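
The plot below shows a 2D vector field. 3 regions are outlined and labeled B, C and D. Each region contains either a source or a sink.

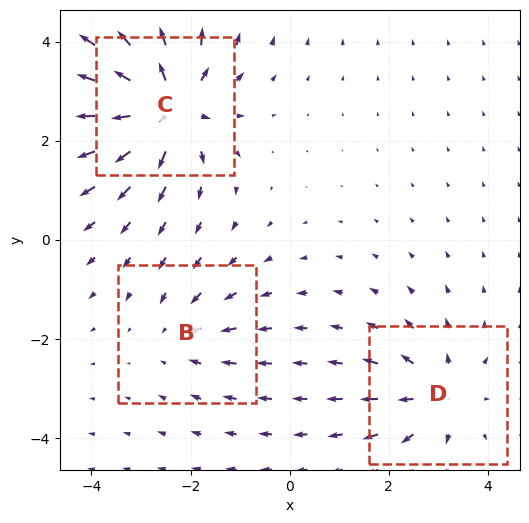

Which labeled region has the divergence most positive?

Divergence at each region's feature centre — B: about -2, C: about +6, D: about +3. Region C is most positive.

C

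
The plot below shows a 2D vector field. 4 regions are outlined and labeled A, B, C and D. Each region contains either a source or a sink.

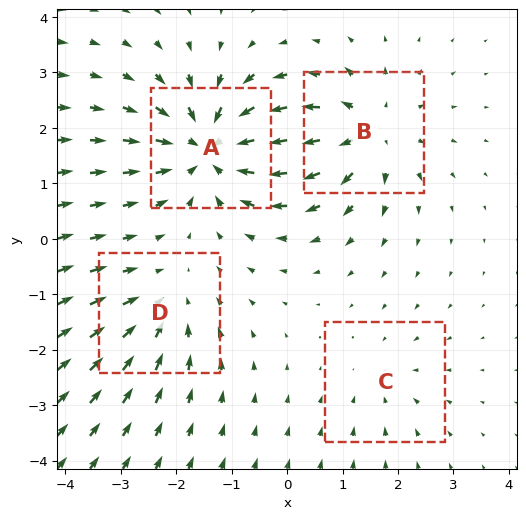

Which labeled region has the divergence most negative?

Divergence at each region's feature centre — A: about -7, B: about +5, C: about -2, D: about -4. Region A is most negative.

A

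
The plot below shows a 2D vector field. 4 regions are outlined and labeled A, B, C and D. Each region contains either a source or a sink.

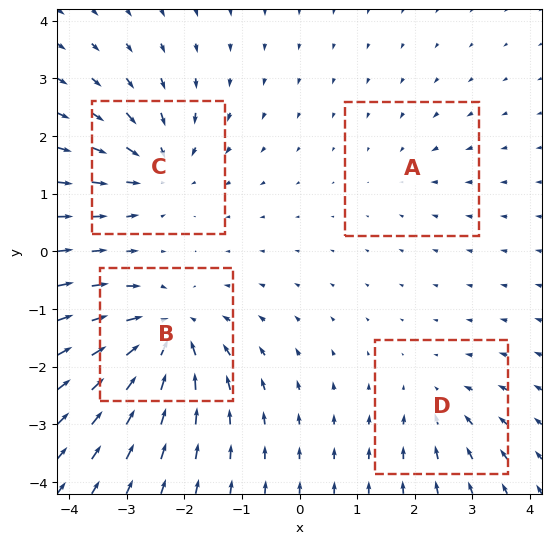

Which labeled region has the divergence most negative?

B

Divergence at each region's feature centre — A: about -2, B: about -8, C: about -6, D: about -4. Region B is most negative.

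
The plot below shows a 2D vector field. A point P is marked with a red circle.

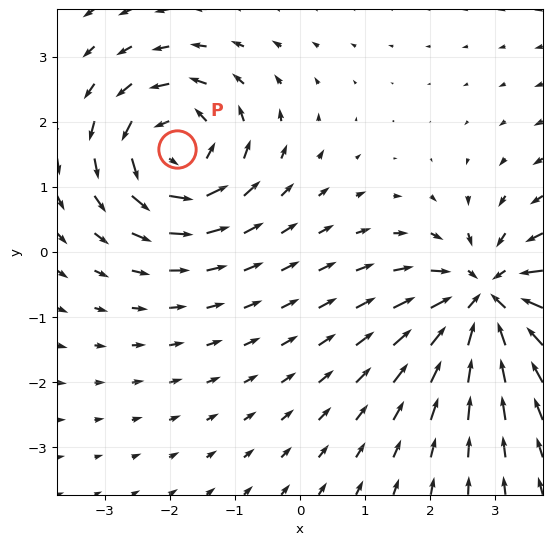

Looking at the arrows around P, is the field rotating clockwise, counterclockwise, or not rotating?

Near P at (-1.9, 1.6) the arrows circulate counterclockwise. The curl (z-component) there is about +4; positive curl means counterclockwise rotation.

counterclockwise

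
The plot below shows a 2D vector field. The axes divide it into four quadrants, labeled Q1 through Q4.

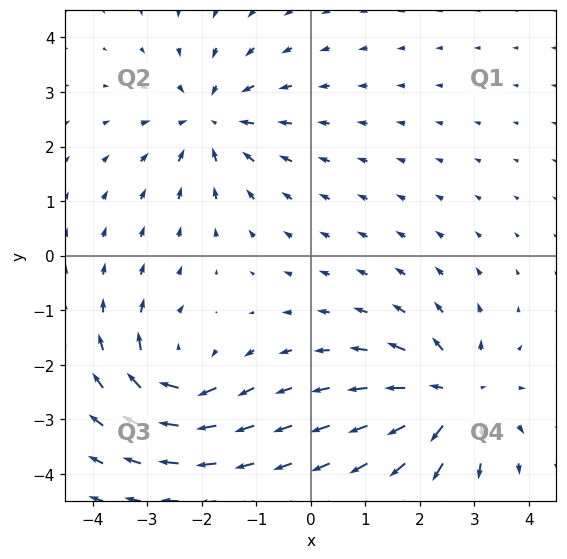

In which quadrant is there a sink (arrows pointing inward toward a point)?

Q2

The sink sits at approximately (-1.8, 2.5), which lies in quadrant Q2. The divergence there is about -3, negative as expected for a sink.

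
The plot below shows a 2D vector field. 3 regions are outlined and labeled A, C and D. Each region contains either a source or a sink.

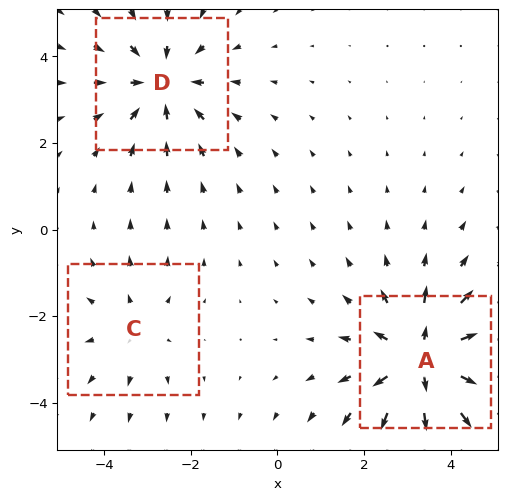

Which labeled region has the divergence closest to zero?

C

Divergence at each region's feature centre — A: about +4, C: about +2, D: about -3. Region C is closest to zero.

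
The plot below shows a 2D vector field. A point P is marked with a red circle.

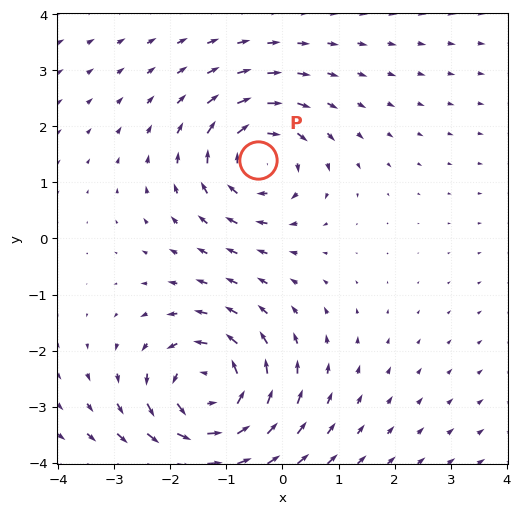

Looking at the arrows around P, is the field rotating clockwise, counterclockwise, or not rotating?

clockwise

Near P at (-0.4, 1.4) the arrows circulate clockwise. The curl (z-component) there is about -4; negative curl means clockwise rotation.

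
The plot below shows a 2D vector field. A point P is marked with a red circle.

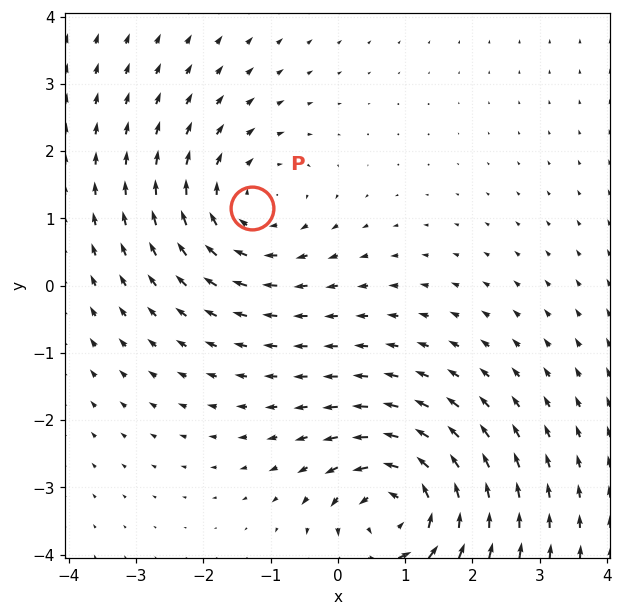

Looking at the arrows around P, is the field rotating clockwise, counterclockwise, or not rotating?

clockwise

Near P at (-1.3, 1.2) the arrows circulate clockwise. The curl (z-component) there is about -3; negative curl means clockwise rotation.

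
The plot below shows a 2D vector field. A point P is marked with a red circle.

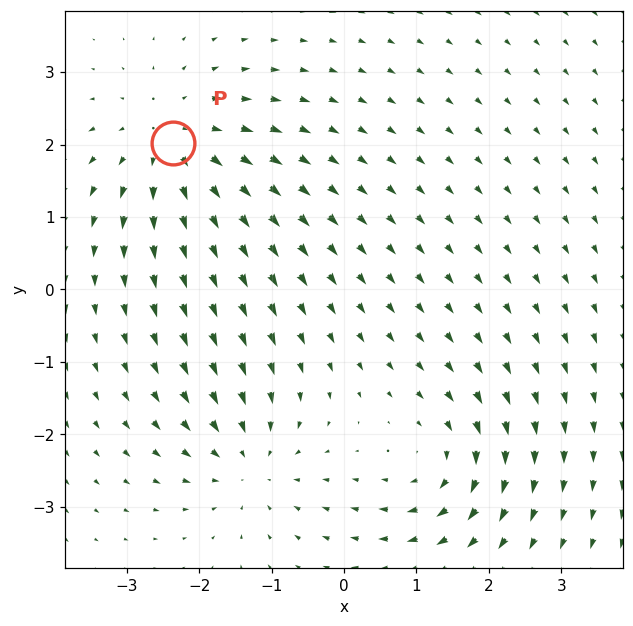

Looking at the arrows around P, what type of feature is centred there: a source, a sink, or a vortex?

source

At P (-2.4, 2.0) the arrows spread outward. Divergence about +4, curl ≈0 — positive divergence with near-zero curl is a source.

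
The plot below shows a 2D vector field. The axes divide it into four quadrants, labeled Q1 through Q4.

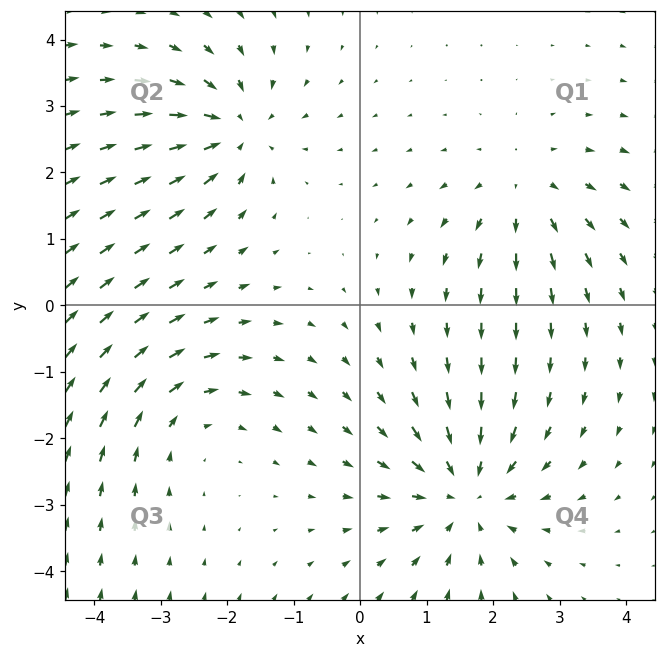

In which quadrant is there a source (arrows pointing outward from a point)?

Q1

The source sits at approximately (2.5, 1.7), which lies in quadrant Q1. The divergence there is about +3, positive as expected for a source.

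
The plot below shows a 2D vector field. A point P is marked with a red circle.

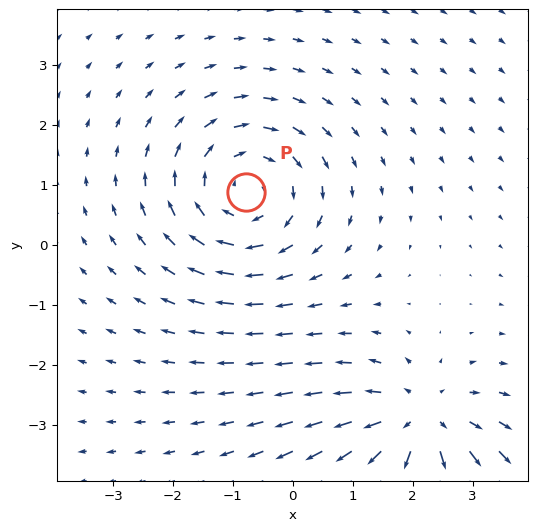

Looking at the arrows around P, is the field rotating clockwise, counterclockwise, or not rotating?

clockwise

Near P at (-0.8, 0.9) the arrows circulate clockwise. The curl (z-component) there is about -4; negative curl means clockwise rotation.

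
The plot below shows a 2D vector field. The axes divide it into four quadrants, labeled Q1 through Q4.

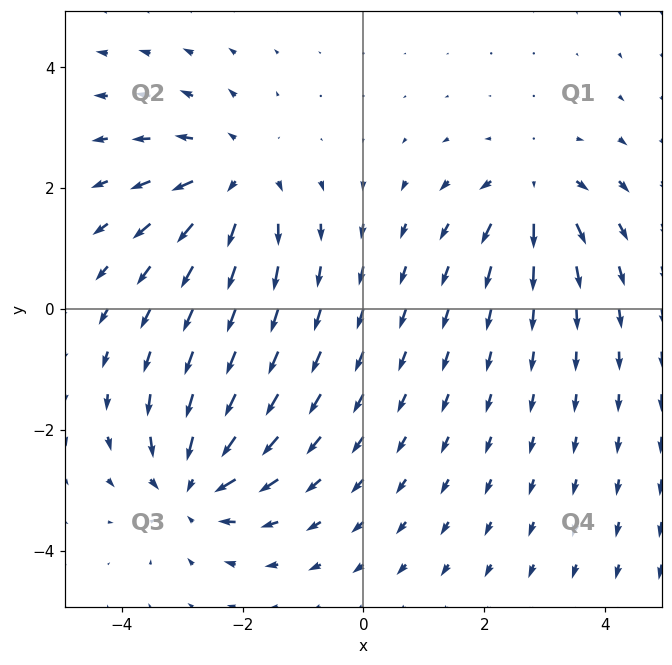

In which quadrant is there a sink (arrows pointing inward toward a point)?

The sink sits at approximately (-2.8, -2.9), which lies in quadrant Q3. The divergence there is about -5, negative as expected for a sink.

Q3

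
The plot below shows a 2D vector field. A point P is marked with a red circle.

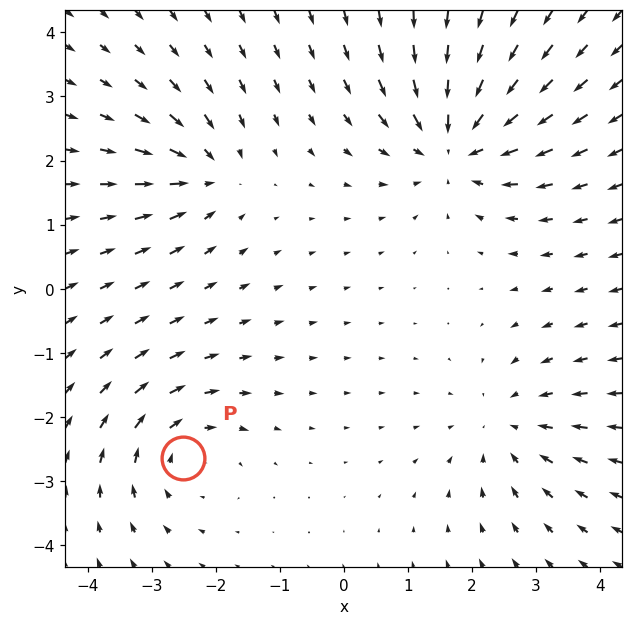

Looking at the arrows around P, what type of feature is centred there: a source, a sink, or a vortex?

vortex

At P (-2.5, -2.6) the arrows circulate clockwise. Divergence ≈0, curl about -3 — near-zero divergence with nonzero curl is a vortex.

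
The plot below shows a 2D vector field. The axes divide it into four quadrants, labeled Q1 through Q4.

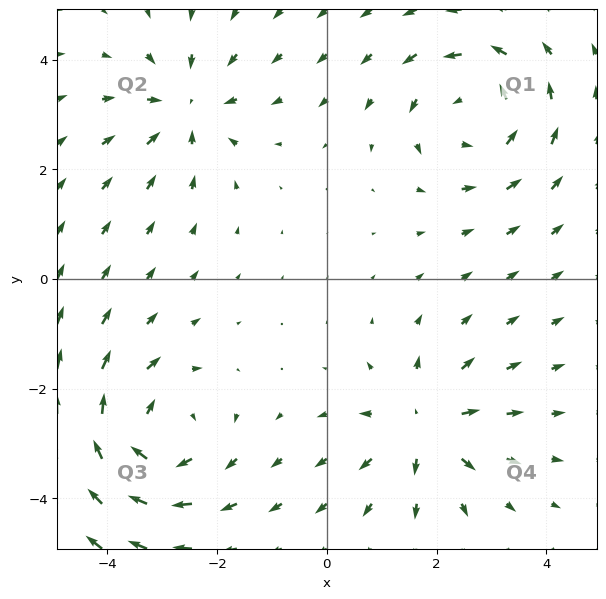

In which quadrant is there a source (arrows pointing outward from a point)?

The source sits at approximately (1.8, -2.7), which lies in quadrant Q4. The divergence there is about +4, positive as expected for a source.

Q4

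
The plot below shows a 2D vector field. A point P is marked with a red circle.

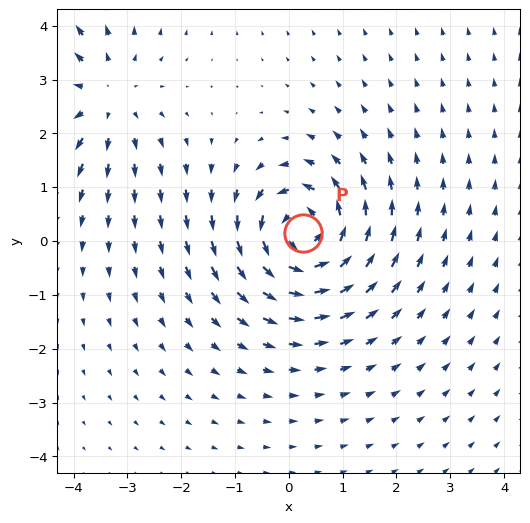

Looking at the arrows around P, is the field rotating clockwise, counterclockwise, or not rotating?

Near P at (0.3, 0.1) the arrows circulate counterclockwise. The curl (z-component) there is about +7; positive curl means counterclockwise rotation.

counterclockwise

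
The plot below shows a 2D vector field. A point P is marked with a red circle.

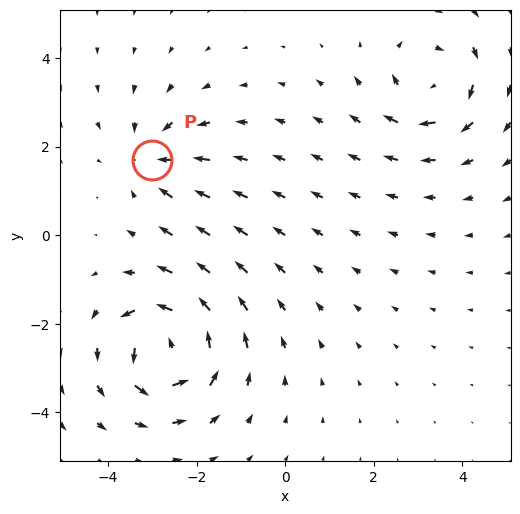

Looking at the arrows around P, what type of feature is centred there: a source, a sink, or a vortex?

sink

At P (-3.0, 1.7) the arrows converge inward. Divergence about -3, curl ≈0 — negative divergence with near-zero curl is a sink.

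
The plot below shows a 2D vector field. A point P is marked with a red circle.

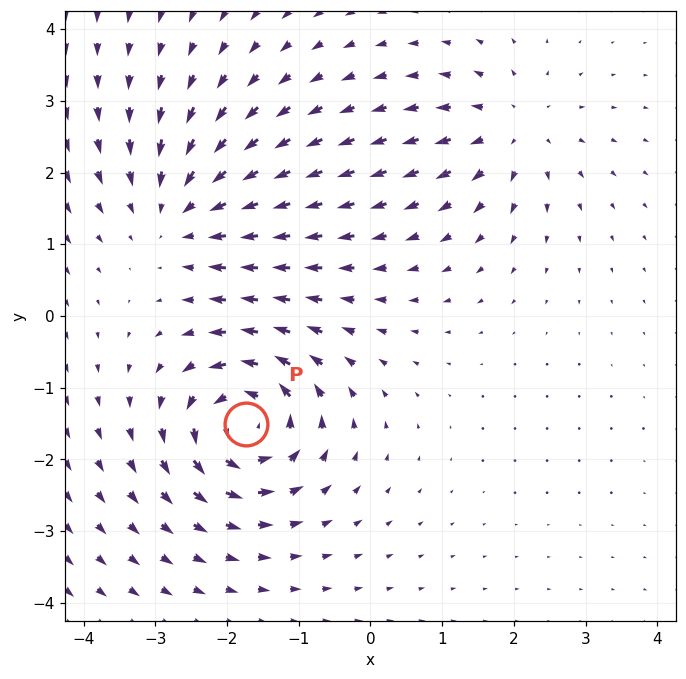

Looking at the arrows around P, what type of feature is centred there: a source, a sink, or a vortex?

At P (-1.7, -1.5) the arrows circulate counterclockwise. Divergence ≈0, curl about +6 — near-zero divergence with nonzero curl is a vortex.

vortex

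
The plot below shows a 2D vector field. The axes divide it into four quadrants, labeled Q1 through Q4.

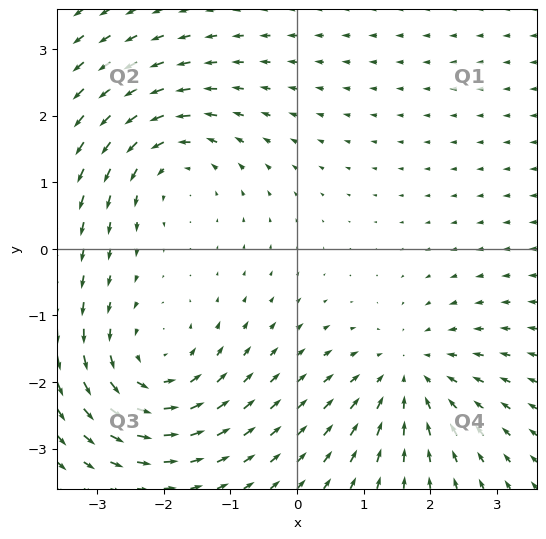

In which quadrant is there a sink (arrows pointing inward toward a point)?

Q4

The sink sits at approximately (1.7, -1.9), which lies in quadrant Q4. The divergence there is about -4, negative as expected for a sink.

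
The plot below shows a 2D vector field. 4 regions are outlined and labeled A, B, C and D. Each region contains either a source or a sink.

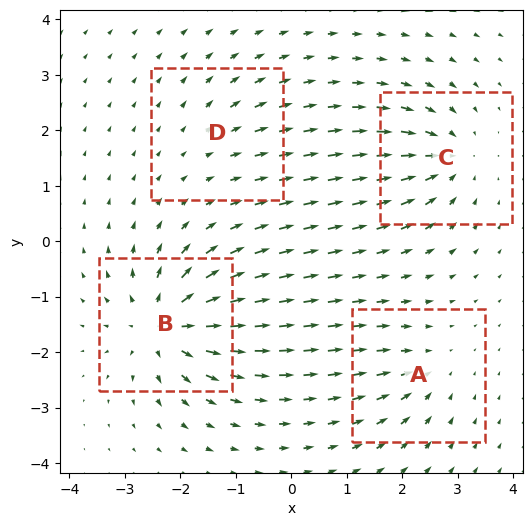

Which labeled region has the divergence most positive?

Divergence at each region's feature centre — A: about -4, B: about +8, C: about -6, D: about +3. Region B is most positive.

B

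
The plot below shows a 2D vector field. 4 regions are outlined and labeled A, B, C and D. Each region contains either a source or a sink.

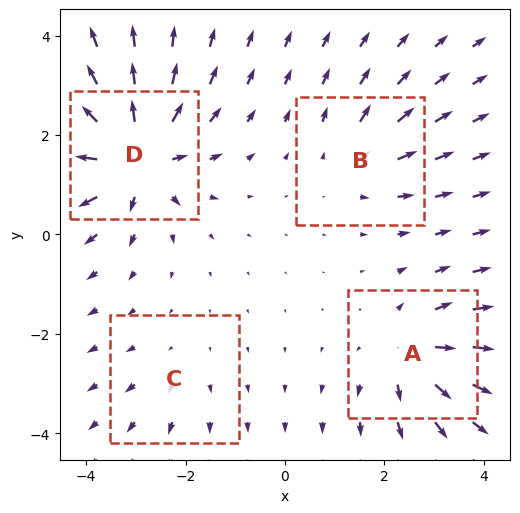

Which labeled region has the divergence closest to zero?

C

Divergence at each region's feature centre — A: about +5, B: about +4, C: about +2, D: about +8. Region C is closest to zero.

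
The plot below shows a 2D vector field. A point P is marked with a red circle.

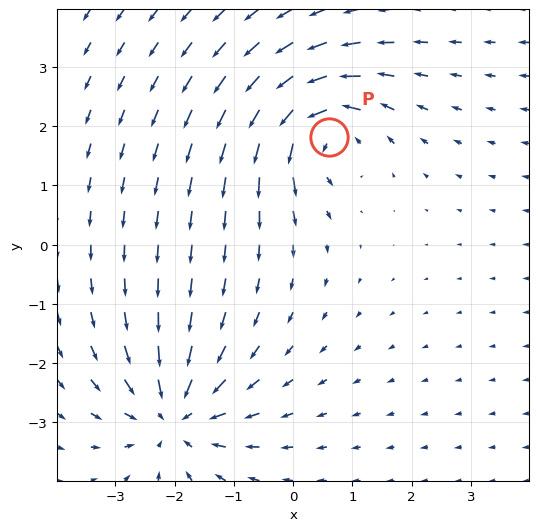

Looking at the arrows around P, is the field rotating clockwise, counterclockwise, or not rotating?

Near P at (0.6, 1.8) the arrows circulate counterclockwise. The curl (z-component) there is about +4; positive curl means counterclockwise rotation.

counterclockwise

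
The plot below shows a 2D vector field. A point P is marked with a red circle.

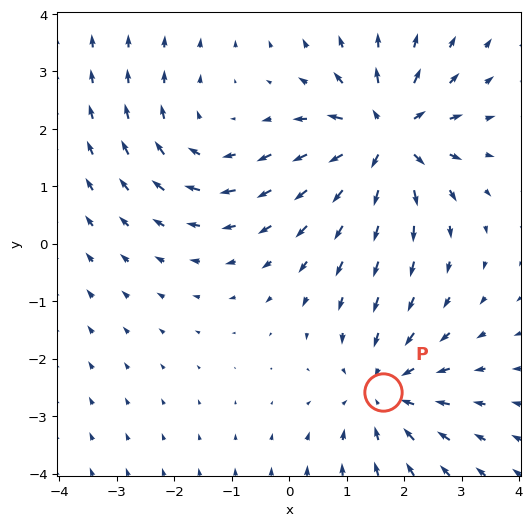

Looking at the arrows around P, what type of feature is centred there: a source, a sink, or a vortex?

At P (1.6, -2.6) the arrows converge inward. Divergence about -3, curl ≈0 — negative divergence with near-zero curl is a sink.

sink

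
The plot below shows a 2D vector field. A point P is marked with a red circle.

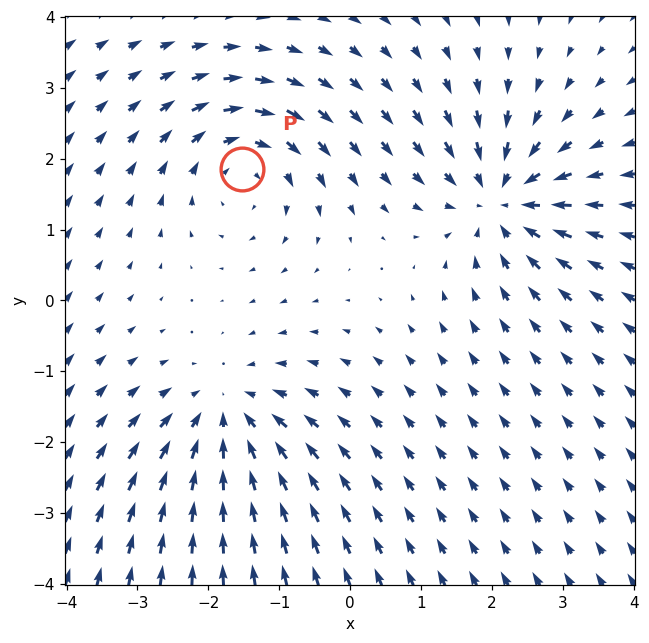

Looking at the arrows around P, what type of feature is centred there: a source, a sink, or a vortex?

vortex

At P (-1.5, 1.8) the arrows circulate clockwise. Divergence ≈0, curl about -4 — near-zero divergence with nonzero curl is a vortex.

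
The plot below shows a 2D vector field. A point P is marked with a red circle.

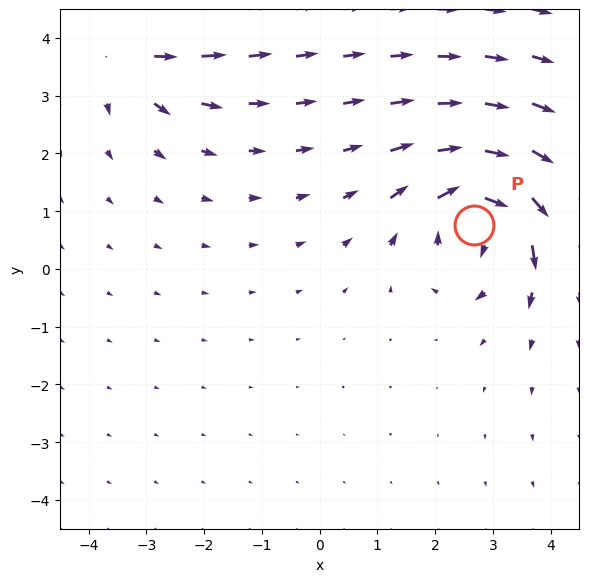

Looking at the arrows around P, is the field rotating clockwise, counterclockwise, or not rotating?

Near P at (2.7, 0.8) the arrows circulate clockwise. The curl (z-component) there is about -7; negative curl means clockwise rotation.

clockwise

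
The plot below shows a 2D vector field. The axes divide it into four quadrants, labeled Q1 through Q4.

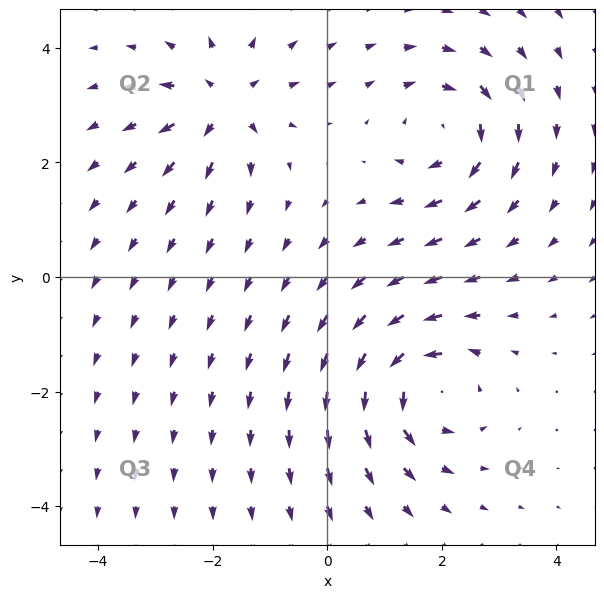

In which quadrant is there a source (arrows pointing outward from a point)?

Q2

The source sits at approximately (-1.8, 3.0), which lies in quadrant Q2. The divergence there is about +4, positive as expected for a source.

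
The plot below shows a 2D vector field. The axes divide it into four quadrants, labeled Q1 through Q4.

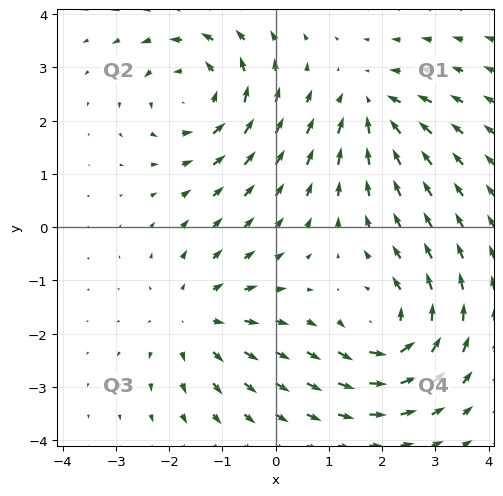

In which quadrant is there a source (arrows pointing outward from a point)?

Q3

The source sits at approximately (-1.5, -1.7), which lies in quadrant Q3. The divergence there is about +3, positive as expected for a source.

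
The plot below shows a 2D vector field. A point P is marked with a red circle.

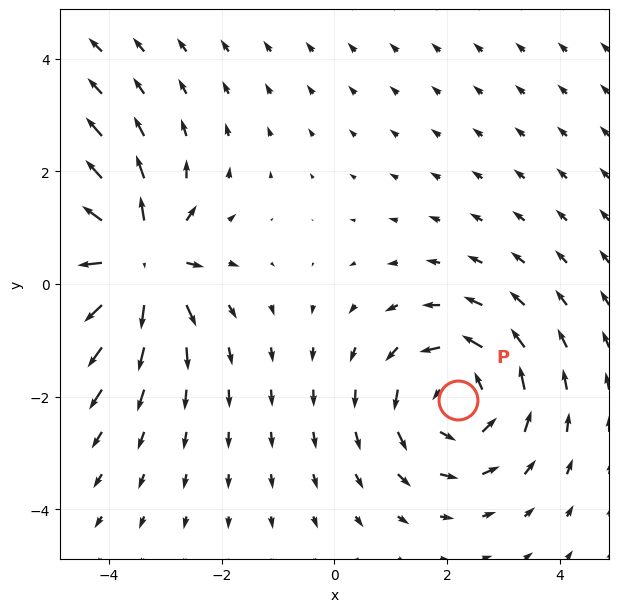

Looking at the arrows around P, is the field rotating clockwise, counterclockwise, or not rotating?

counterclockwise

Near P at (2.2, -2.1) the arrows circulate counterclockwise. The curl (z-component) there is about +4; positive curl means counterclockwise rotation.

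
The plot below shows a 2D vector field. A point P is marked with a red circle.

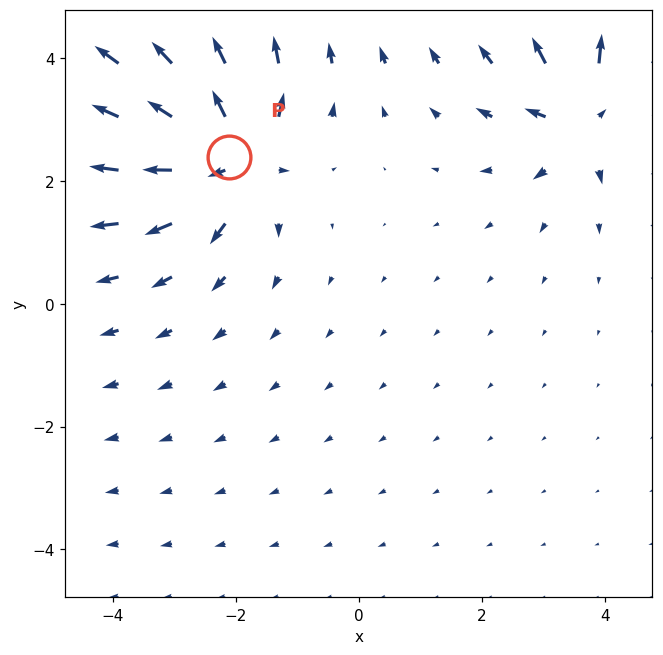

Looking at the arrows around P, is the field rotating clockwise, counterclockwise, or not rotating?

not rotating

Near P at (-2.1, 2.4) the arrows show no circulation. The curl there is ≈0.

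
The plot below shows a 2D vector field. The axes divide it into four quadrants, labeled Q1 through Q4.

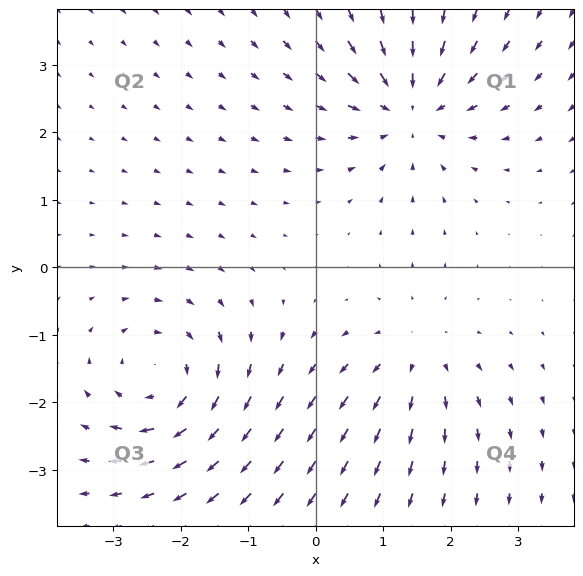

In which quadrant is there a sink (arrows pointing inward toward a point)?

The sink sits at approximately (1.4, 2.4), which lies in quadrant Q1. The divergence there is about -4, negative as expected for a sink.

Q1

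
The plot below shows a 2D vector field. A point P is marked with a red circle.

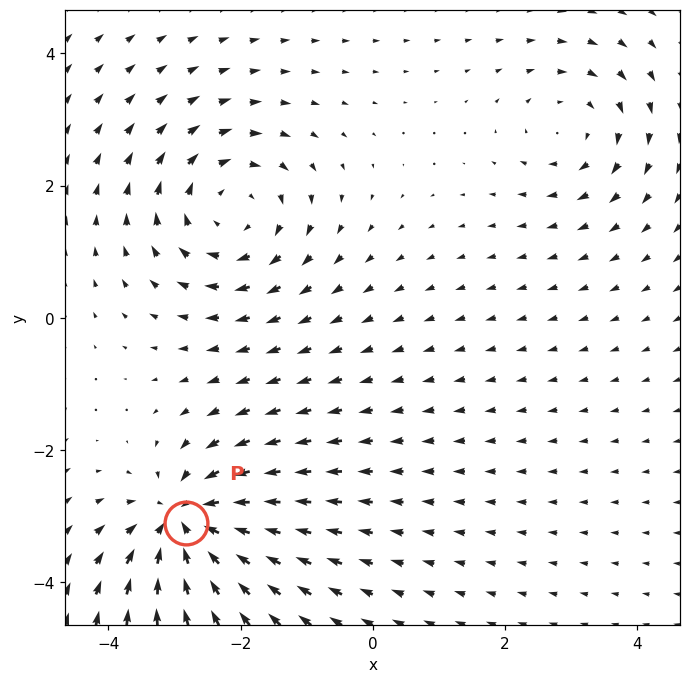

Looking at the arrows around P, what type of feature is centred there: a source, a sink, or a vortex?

At P (-2.8, -3.1) the arrows converge inward. Divergence about -6, curl ≈0 — negative divergence with near-zero curl is a sink.

sink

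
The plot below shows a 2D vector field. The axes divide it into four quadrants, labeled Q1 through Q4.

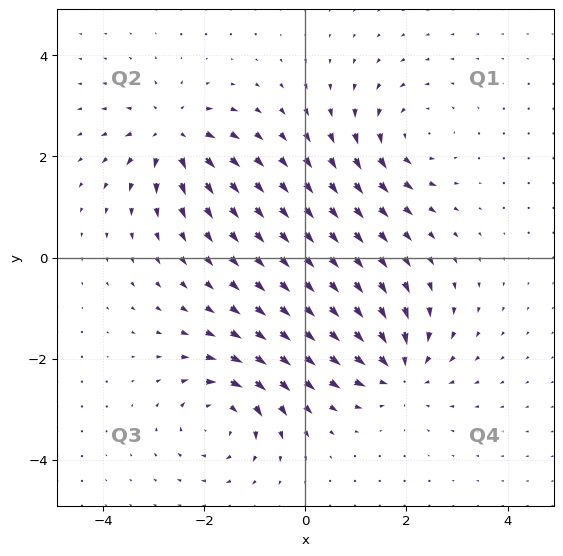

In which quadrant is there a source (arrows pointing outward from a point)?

The source sits at approximately (-2.6, 2.4), which lies in quadrant Q2. The divergence there is about +6, positive as expected for a source.

Q2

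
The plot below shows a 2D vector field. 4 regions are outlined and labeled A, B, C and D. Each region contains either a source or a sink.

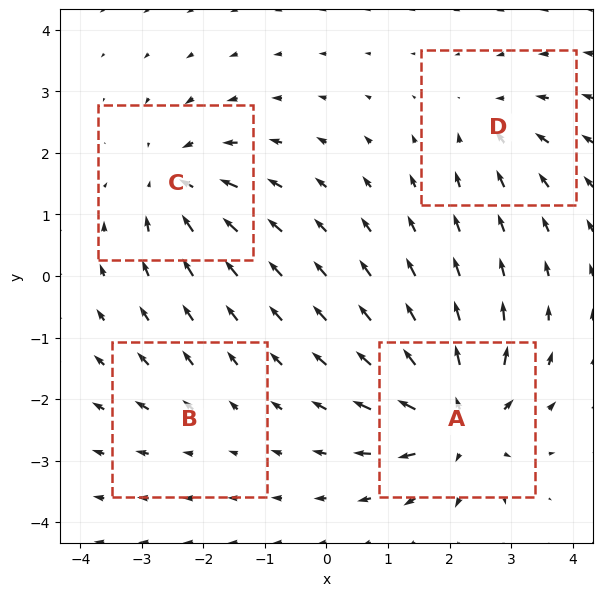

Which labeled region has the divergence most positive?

A

Divergence at each region's feature centre — A: about +8, B: about +2, C: about -6, D: about -4. Region A is most positive.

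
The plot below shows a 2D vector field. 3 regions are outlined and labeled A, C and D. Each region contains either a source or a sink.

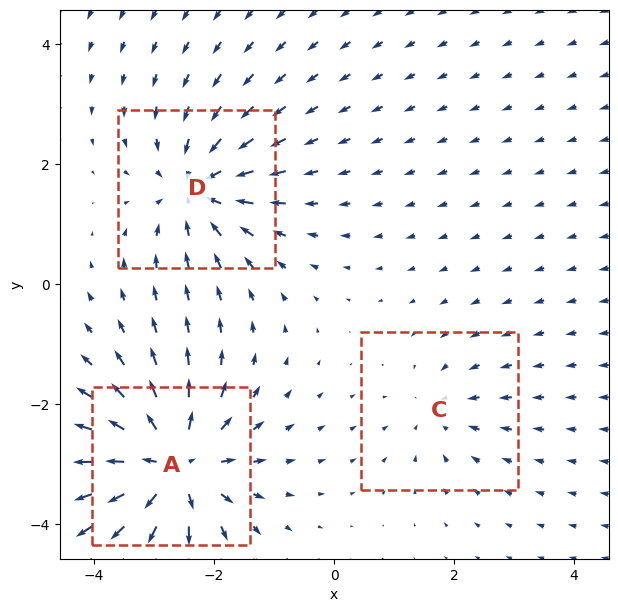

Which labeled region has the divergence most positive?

A

Divergence at each region's feature centre — A: about +6, C: about -2, D: about -4. Region A is most positive.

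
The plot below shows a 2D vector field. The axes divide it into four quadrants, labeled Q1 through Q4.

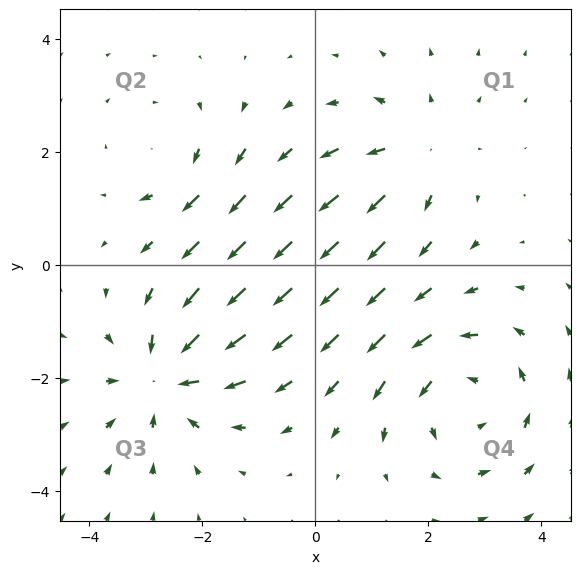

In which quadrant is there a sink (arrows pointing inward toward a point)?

Q3

The sink sits at approximately (-2.6, -2.0), which lies in quadrant Q3. The divergence there is about -5, negative as expected for a sink.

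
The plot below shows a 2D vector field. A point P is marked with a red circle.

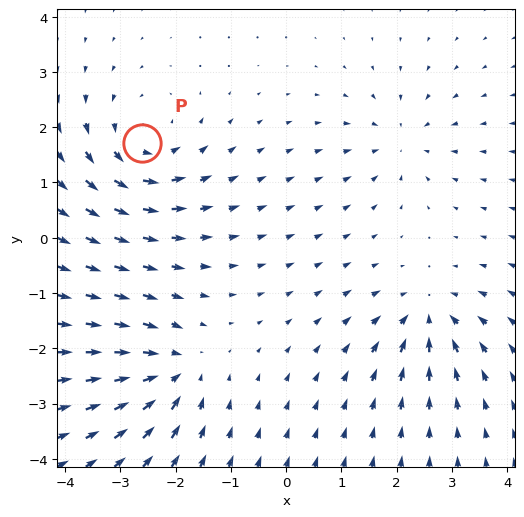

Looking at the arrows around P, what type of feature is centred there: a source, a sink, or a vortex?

vortex

At P (-2.6, 1.7) the arrows circulate counterclockwise. Divergence ≈0, curl about +5 — near-zero divergence with nonzero curl is a vortex.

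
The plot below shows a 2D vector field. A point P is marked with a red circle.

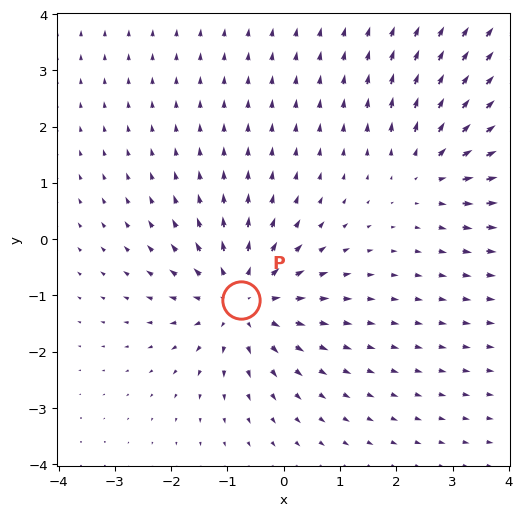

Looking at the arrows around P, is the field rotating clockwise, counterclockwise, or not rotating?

Near P at (-0.8, -1.1) the arrows show no circulation. The curl there is ≈0.

not rotating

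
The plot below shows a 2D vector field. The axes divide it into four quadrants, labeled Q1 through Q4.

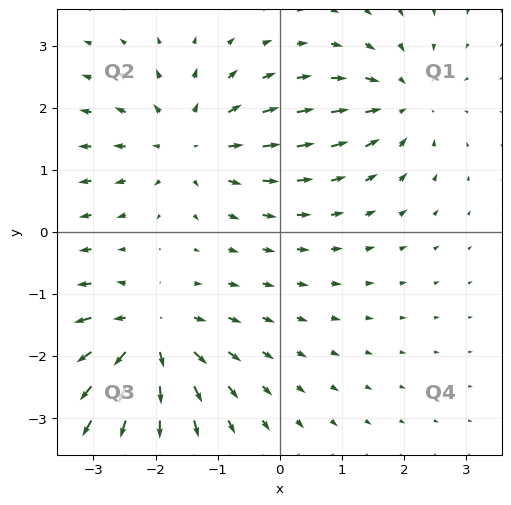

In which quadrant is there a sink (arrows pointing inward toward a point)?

Q1

The sink sits at approximately (2.0, 2.1), which lies in quadrant Q1. The divergence there is about -4, negative as expected for a sink.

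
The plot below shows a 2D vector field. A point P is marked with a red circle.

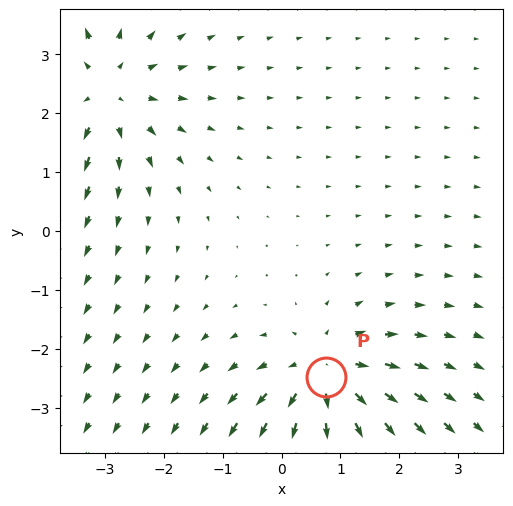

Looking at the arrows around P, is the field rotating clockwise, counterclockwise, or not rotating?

Near P at (0.8, -2.5) the arrows show no circulation. The curl there is ≈0.

not rotating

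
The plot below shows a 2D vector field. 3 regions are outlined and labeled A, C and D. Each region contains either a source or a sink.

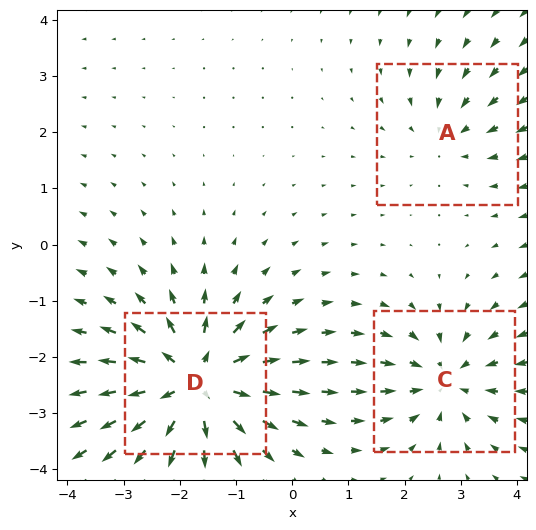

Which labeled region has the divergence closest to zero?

Divergence at each region's feature centre — A: about -2, C: about -4, D: about +6. Region A is closest to zero.

A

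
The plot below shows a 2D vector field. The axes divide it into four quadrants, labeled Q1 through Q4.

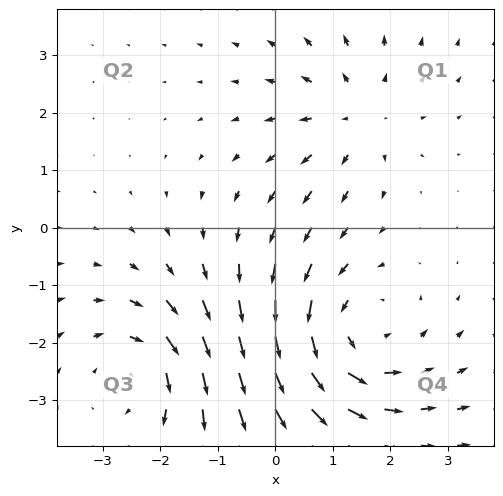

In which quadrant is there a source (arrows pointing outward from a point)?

The source sits at approximately (1.4, 1.9), which lies in quadrant Q1. The divergence there is about +3, positive as expected for a source.

Q1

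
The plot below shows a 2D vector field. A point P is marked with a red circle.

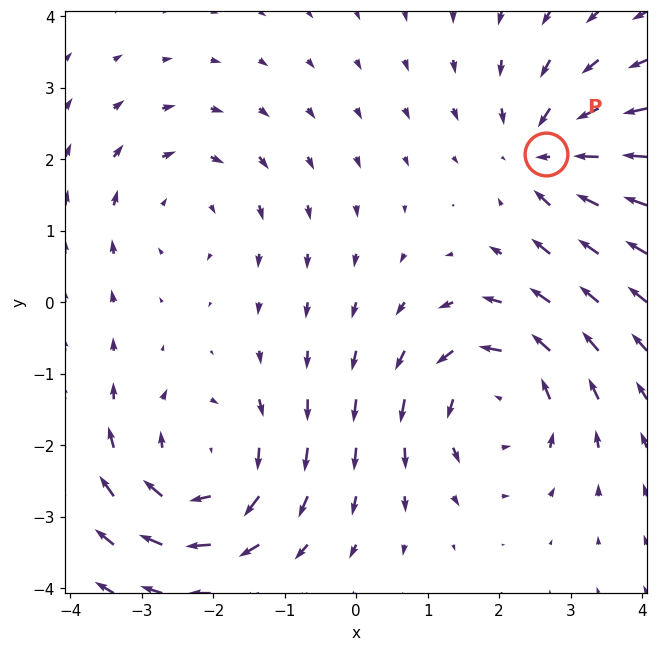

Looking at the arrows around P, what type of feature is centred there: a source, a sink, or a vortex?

sink

At P (2.7, 2.1) the arrows converge inward. Divergence about -4, curl ≈0 — negative divergence with near-zero curl is a sink.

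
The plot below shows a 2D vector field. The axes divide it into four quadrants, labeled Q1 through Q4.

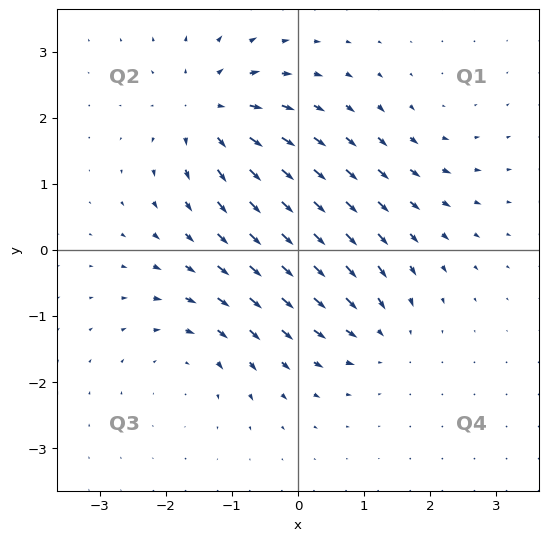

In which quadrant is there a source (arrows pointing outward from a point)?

The source sits at approximately (-1.3, 2.1), which lies in quadrant Q2. The divergence there is about +6, positive as expected for a source.

Q2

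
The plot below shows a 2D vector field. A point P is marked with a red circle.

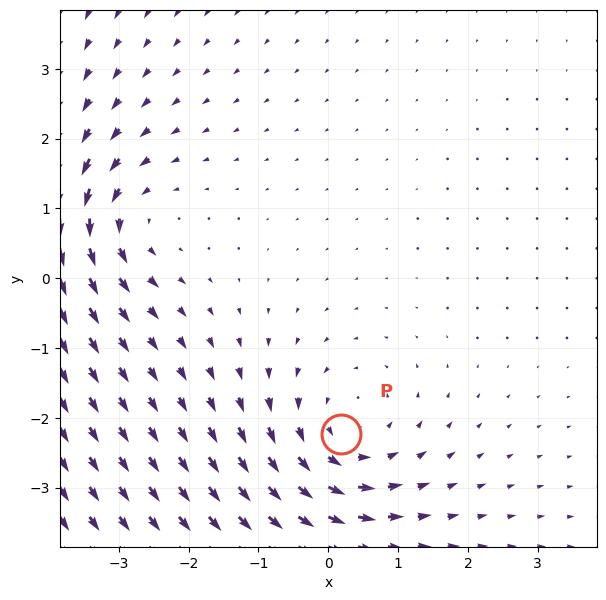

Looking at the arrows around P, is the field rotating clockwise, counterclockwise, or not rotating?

counterclockwise

Near P at (0.2, -2.2) the arrows circulate counterclockwise. The curl (z-component) there is about +3; positive curl means counterclockwise rotation.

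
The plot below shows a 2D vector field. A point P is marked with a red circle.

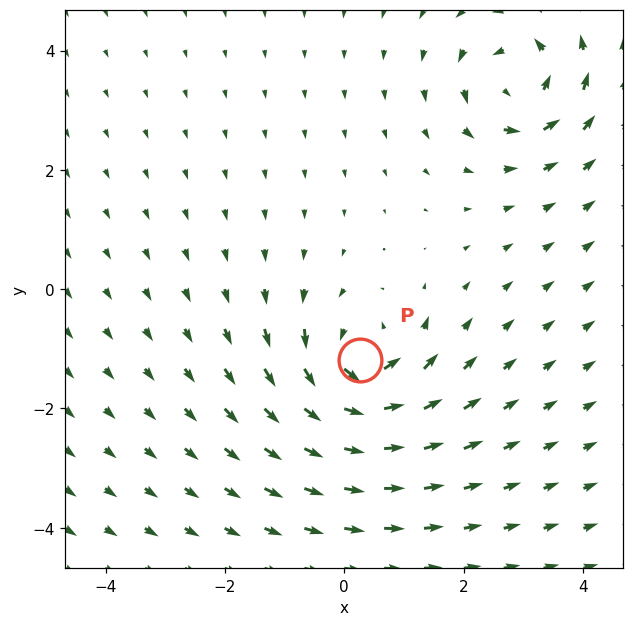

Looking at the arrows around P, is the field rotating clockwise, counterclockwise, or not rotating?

counterclockwise

Near P at (0.3, -1.2) the arrows circulate counterclockwise. The curl (z-component) there is about +7; positive curl means counterclockwise rotation.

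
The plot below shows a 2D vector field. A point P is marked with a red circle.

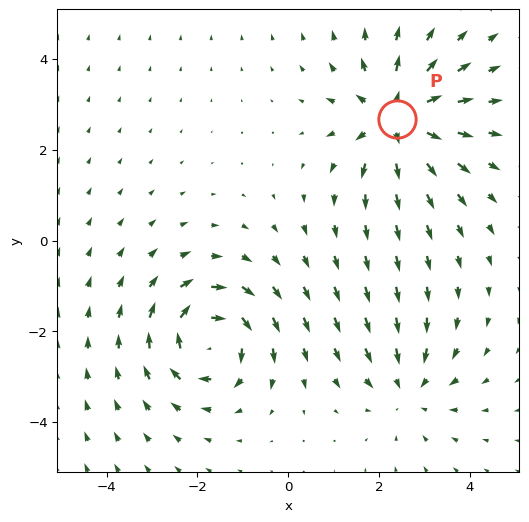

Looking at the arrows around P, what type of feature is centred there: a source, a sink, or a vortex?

At P (2.4, 2.7) the arrows spread outward. Divergence about +6, curl ≈0 — positive divergence with near-zero curl is a source.

source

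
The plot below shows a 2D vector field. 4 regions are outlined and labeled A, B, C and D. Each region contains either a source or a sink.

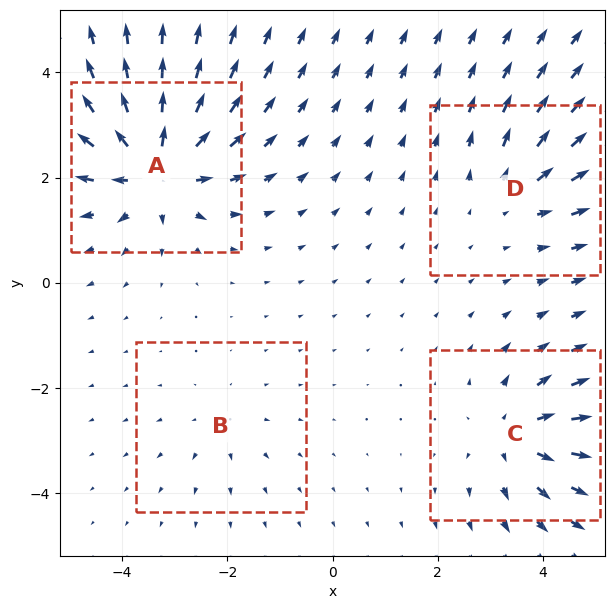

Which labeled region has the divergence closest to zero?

Divergence at each region's feature centre — A: about +8, B: about +2, C: about +5, D: about +4. Region B is closest to zero.

B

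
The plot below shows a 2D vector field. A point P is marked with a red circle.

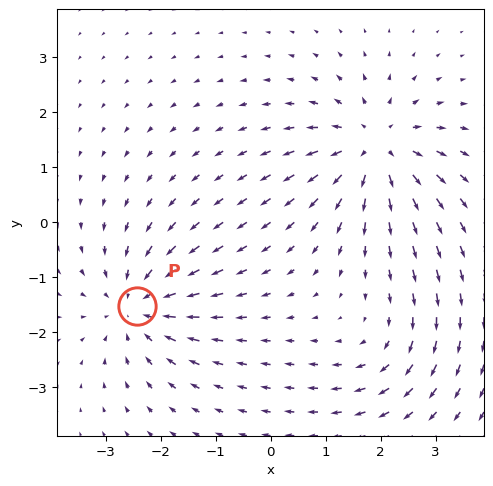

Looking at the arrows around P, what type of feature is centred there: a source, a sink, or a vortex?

sink

At P (-2.4, -1.5) the arrows converge inward. Divergence about -5, curl ≈0 — negative divergence with near-zero curl is a sink.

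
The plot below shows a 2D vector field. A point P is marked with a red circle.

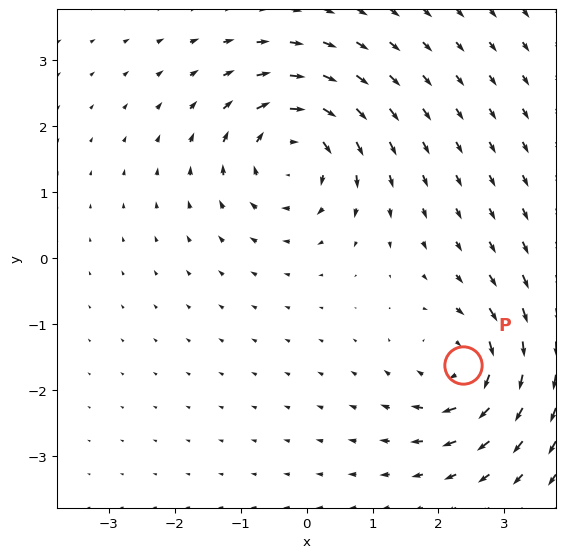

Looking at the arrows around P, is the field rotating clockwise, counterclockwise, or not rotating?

clockwise

Near P at (2.4, -1.6) the arrows circulate clockwise. The curl (z-component) there is about -6; negative curl means clockwise rotation.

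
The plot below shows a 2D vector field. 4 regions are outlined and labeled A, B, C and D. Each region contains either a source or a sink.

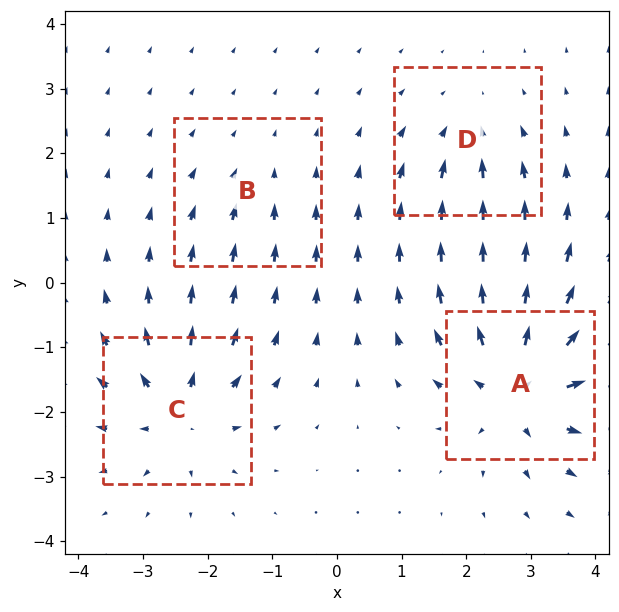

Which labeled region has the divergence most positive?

Divergence at each region's feature centre — A: about +8, B: about -2, C: about +6, D: about -4. Region A is most positive.

A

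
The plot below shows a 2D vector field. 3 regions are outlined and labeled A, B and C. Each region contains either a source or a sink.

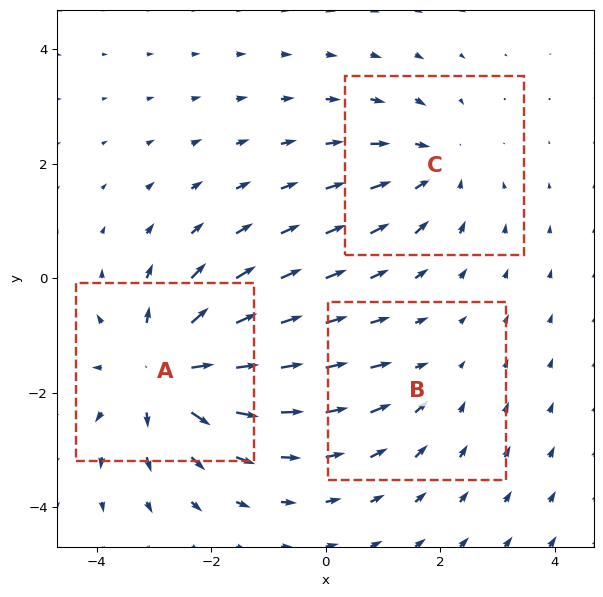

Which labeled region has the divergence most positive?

Divergence at each region's feature centre — A: about +5, B: about -2, C: about -3. Region A is most positive.

A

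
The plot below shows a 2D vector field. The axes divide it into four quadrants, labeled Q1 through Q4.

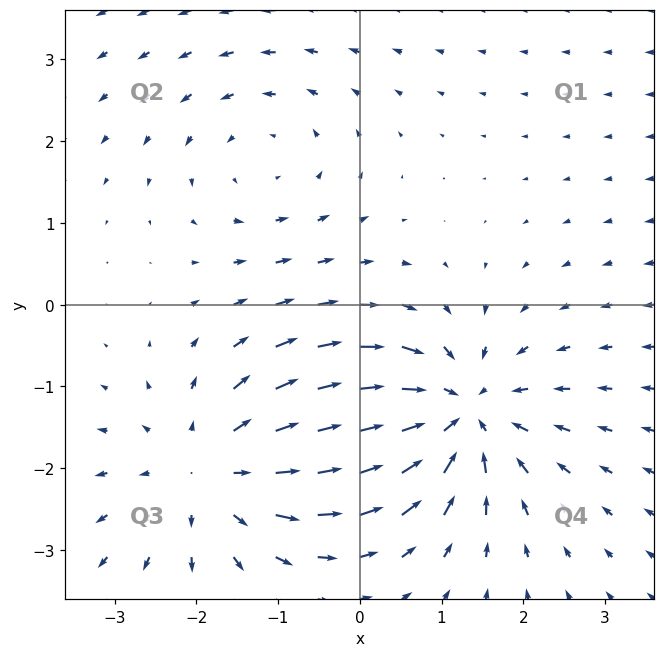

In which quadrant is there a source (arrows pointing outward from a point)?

Q3

The source sits at approximately (-1.8, -2.0), which lies in quadrant Q3. The divergence there is about +3, positive as expected for a source.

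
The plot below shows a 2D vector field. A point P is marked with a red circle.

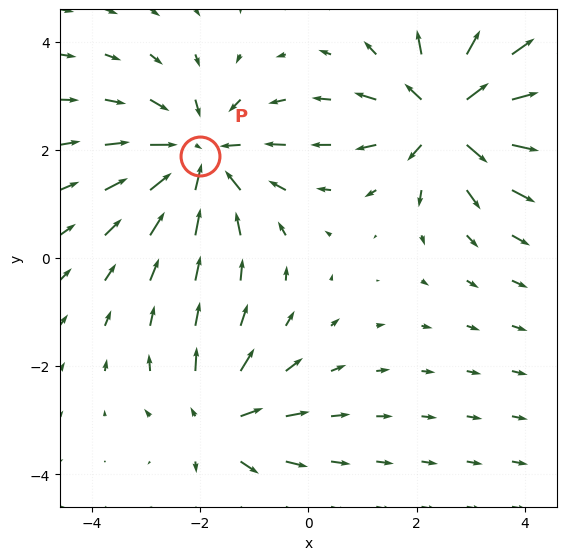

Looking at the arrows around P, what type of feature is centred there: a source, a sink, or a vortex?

sink

At P (-2.0, 1.9) the arrows converge inward. Divergence about -4, curl ≈0 — negative divergence with near-zero curl is a sink.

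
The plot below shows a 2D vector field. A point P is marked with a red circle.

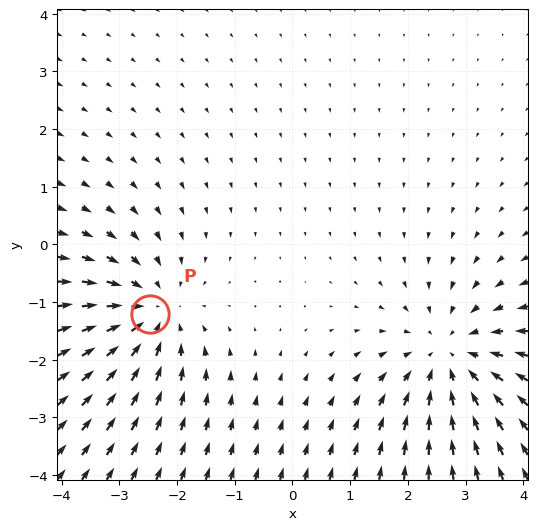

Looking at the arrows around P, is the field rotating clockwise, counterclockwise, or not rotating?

Near P at (-2.5, -1.2) the arrows show no circulation. The curl there is ≈0.

not rotating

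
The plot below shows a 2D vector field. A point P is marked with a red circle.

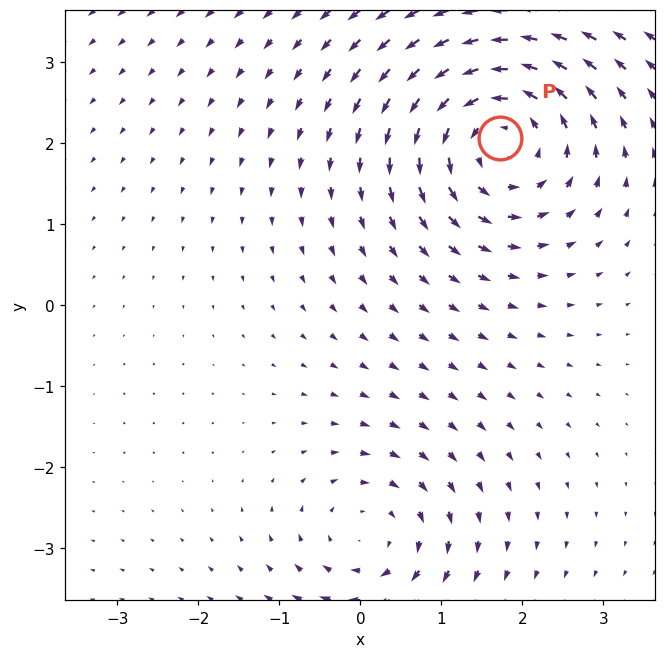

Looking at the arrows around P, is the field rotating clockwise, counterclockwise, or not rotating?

counterclockwise

Near P at (1.7, 2.1) the arrows circulate counterclockwise. The curl (z-component) there is about +5; positive curl means counterclockwise rotation.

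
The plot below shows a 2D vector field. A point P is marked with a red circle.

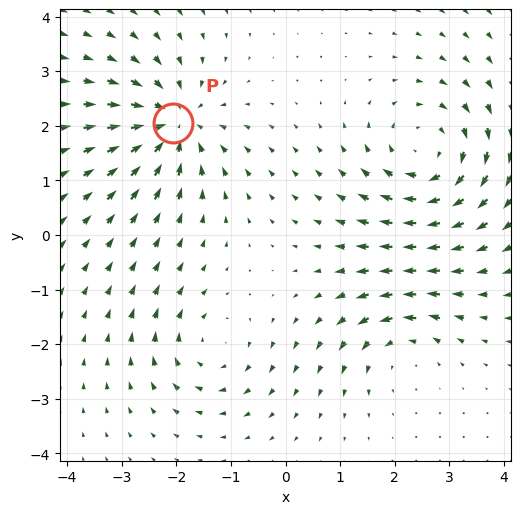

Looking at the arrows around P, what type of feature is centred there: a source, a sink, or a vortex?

sink

At P (-2.1, 2.0) the arrows converge inward. Divergence about -5, curl ≈0 — negative divergence with near-zero curl is a sink.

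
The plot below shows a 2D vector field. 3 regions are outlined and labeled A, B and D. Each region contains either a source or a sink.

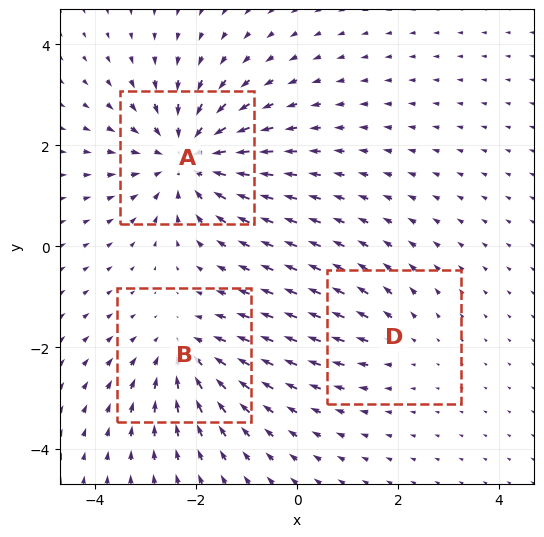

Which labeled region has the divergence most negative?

Divergence at each region's feature centre — A: about -4, B: about -3, D: about +2. Region A is most negative.

A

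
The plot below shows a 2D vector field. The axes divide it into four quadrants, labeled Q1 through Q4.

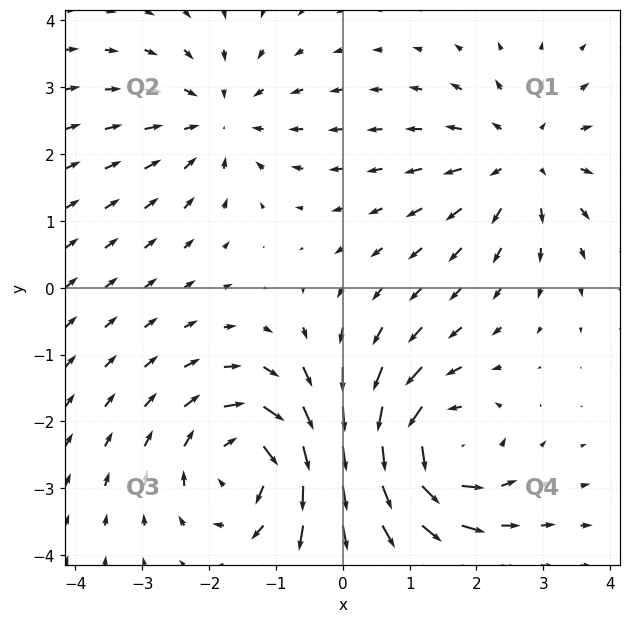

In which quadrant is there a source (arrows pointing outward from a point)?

Q1

The source sits at approximately (2.7, 1.9), which lies in quadrant Q1. The divergence there is about +3, positive as expected for a source.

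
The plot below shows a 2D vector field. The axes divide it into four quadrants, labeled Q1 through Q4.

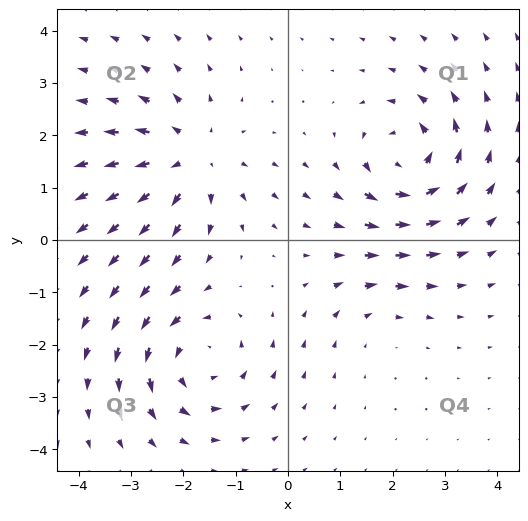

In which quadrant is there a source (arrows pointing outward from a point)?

Q2

The source sits at approximately (-1.9, 1.6), which lies in quadrant Q2. The divergence there is about +5, positive as expected for a source.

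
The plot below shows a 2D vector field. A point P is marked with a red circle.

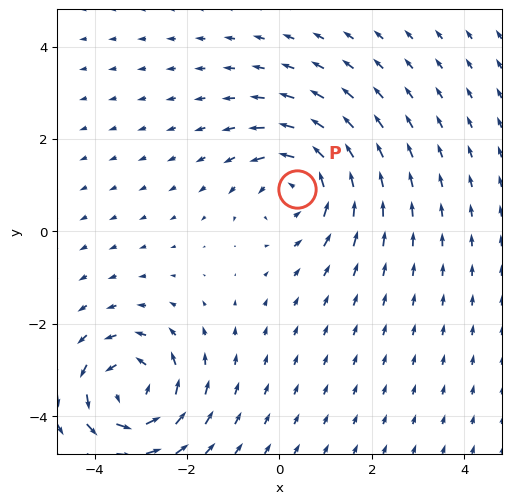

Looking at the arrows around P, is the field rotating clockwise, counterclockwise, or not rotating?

counterclockwise

Near P at (0.4, 0.9) the arrows circulate counterclockwise. The curl (z-component) there is about +5; positive curl means counterclockwise rotation.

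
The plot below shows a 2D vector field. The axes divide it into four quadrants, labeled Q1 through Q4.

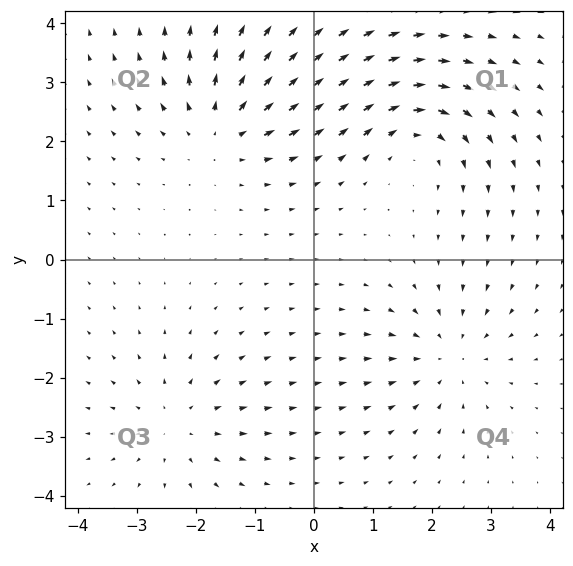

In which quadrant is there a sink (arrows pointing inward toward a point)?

Q4

The sink sits at approximately (2.3, -1.6), which lies in quadrant Q4. The divergence there is about -4, negative as expected for a sink.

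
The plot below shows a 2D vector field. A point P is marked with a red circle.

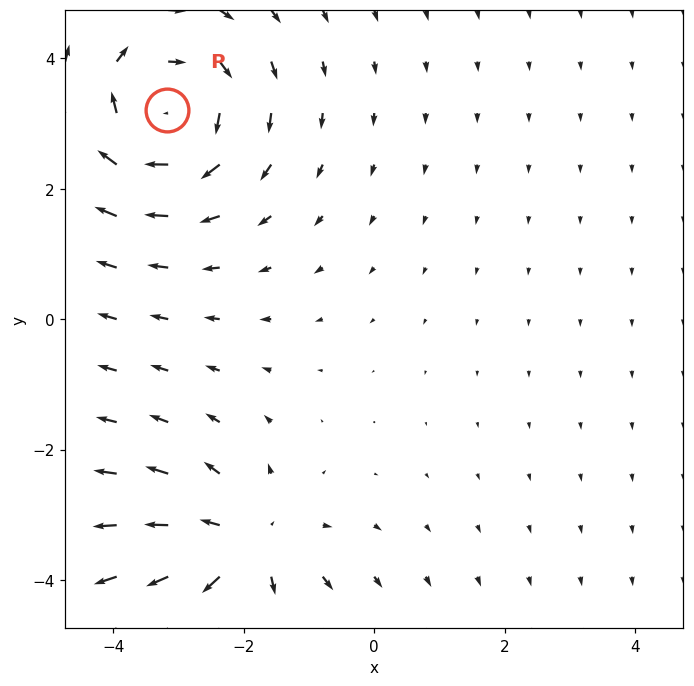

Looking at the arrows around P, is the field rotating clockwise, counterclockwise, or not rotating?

clockwise

Near P at (-3.2, 3.2) the arrows circulate clockwise. The curl (z-component) there is about -4; negative curl means clockwise rotation.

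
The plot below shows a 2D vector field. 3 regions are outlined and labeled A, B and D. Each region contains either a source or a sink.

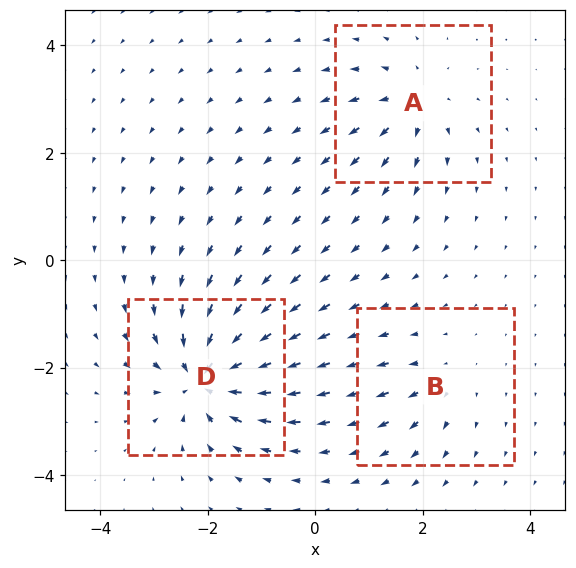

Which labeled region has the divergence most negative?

D

Divergence at each region's feature centre — A: about +4, B: about +2, D: about -7. Region D is most negative.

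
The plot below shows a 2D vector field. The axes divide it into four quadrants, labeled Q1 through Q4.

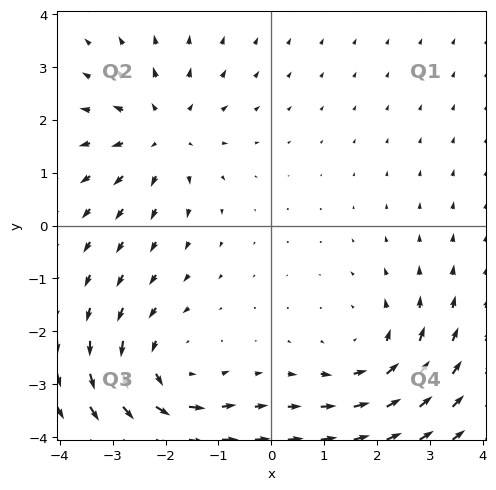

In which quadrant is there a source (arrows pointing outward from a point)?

Q2

The source sits at approximately (-2.1, 1.7), which lies in quadrant Q2. The divergence there is about +4, positive as expected for a source.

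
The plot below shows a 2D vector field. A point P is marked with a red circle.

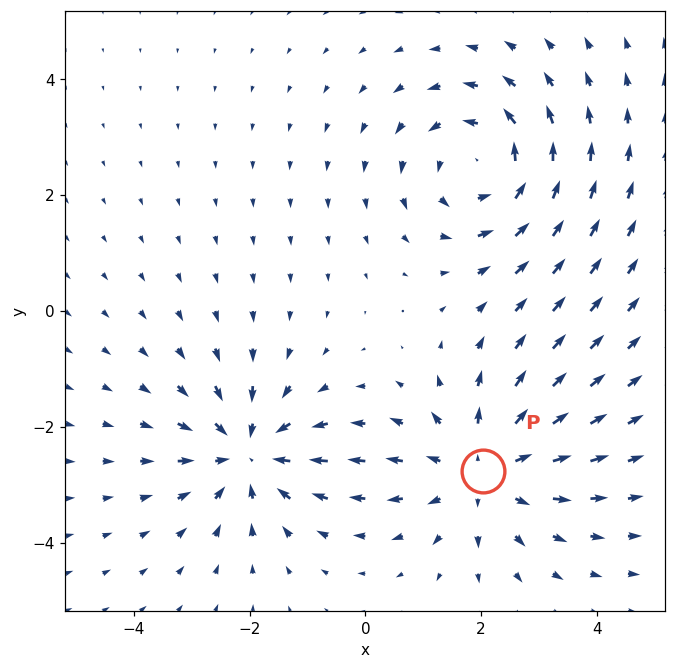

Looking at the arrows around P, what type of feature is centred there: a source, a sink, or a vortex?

source

At P (2.0, -2.8) the arrows spread outward. Divergence about +4, curl ≈0 — positive divergence with near-zero curl is a source.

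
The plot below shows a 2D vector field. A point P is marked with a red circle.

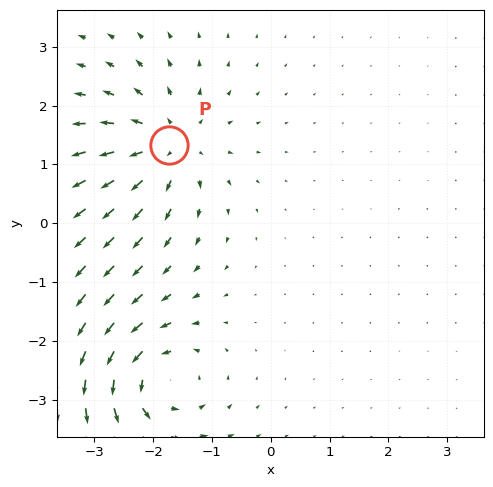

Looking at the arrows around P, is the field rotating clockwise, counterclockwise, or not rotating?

Near P at (-1.7, 1.3) the arrows show no circulation. The curl there is ≈0.

not rotating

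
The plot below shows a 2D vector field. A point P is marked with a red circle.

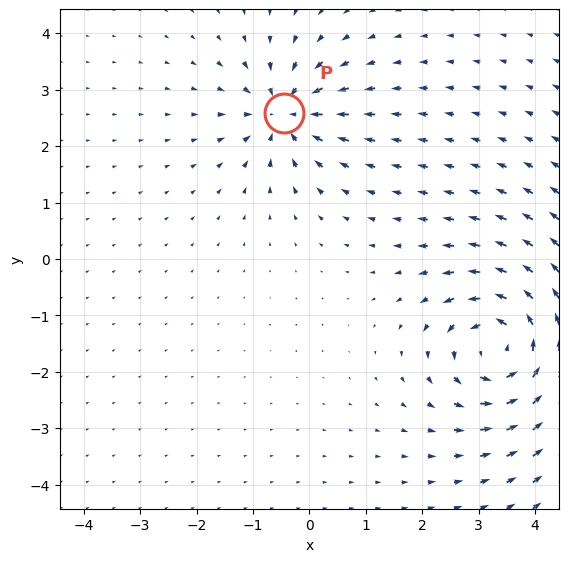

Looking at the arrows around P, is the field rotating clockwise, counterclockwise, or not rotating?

Near P at (-0.4, 2.6) the arrows show no circulation. The curl there is ≈0.

not rotating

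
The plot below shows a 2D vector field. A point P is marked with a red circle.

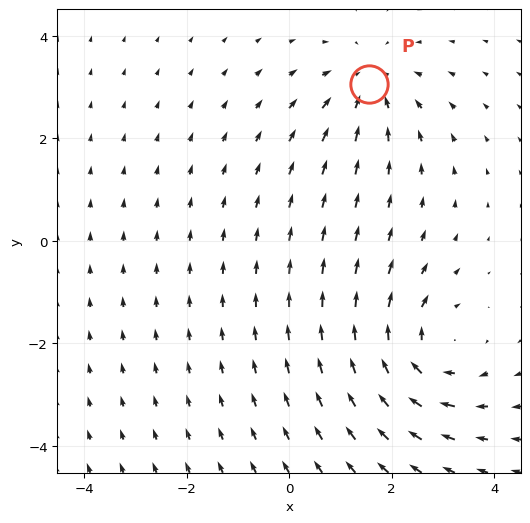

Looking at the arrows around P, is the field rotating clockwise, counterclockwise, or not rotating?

Near P at (1.6, 3.1) the arrows show no circulation. The curl there is ≈0.

not rotating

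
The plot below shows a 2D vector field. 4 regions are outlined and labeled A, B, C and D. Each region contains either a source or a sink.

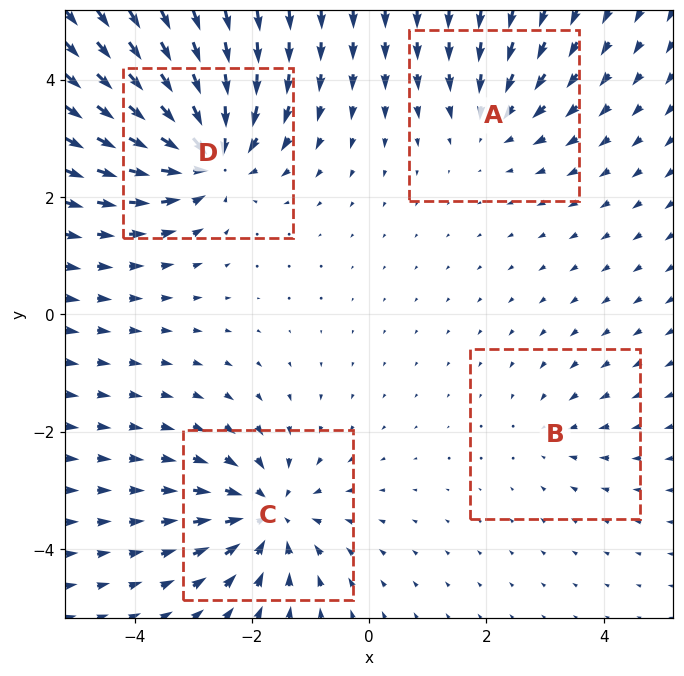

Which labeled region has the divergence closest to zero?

Divergence at each region's feature centre — A: about -4, B: about -2, C: about -6, D: about -7. Region B is closest to zero.

B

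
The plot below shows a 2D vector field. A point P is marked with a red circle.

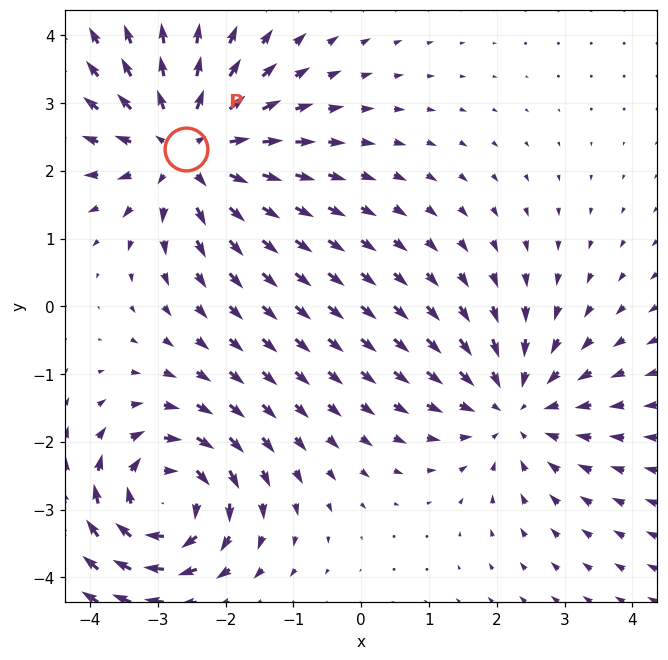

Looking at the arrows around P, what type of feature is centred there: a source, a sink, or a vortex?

At P (-2.6, 2.3) the arrows spread outward. Divergence about +5, curl ≈0 — positive divergence with near-zero curl is a source.

source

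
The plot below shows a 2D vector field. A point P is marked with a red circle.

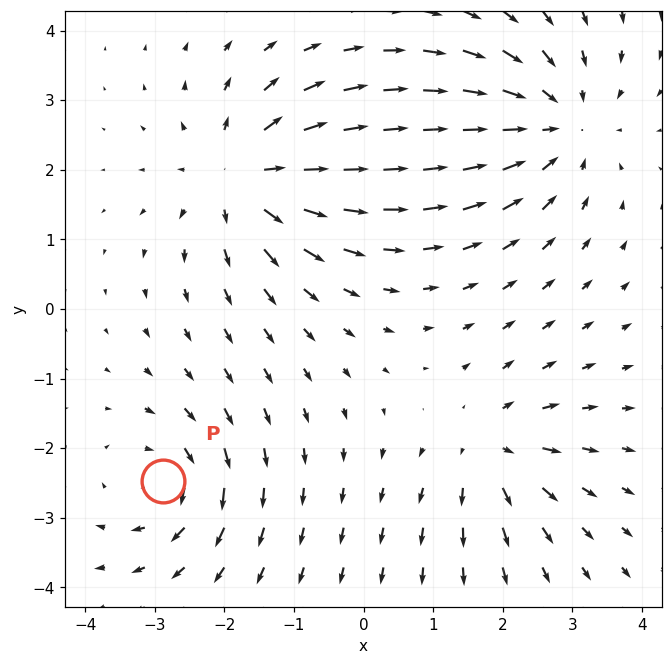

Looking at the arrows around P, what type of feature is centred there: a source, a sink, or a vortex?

vortex

At P (-2.9, -2.5) the arrows circulate clockwise. Divergence ≈0, curl about -4 — near-zero divergence with nonzero curl is a vortex.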